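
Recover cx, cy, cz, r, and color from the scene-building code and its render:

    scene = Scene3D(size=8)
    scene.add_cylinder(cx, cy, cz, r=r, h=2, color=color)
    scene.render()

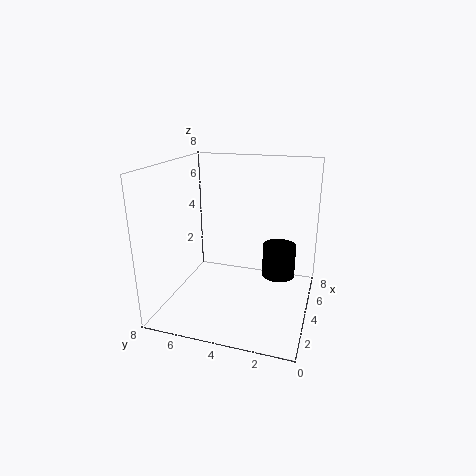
cx = 6, cy = 2, cz = 1, r = 1, color = 'black'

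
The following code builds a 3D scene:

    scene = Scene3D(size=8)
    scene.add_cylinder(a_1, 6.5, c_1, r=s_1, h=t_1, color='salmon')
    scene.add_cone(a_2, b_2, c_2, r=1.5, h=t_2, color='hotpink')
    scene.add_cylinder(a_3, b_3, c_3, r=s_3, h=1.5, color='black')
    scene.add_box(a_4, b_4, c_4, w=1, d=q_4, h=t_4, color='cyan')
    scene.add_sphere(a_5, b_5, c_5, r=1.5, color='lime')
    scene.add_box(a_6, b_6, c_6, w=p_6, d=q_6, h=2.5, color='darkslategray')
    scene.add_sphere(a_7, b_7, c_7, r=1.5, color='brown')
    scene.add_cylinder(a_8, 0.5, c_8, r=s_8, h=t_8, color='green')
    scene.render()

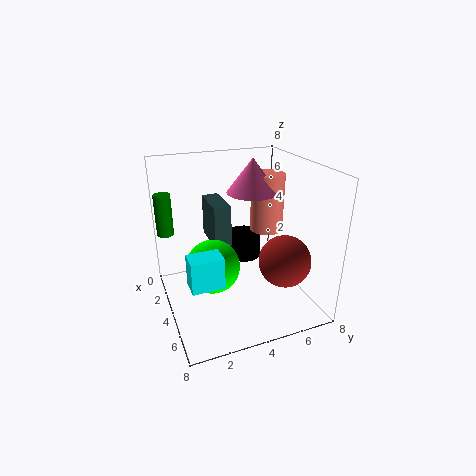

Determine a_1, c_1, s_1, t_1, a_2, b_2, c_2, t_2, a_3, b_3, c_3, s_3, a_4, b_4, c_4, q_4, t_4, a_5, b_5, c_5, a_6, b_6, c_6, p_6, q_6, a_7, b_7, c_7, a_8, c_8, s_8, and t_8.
a_1 = 2.5, c_1 = 3.5, s_1 = 1, t_1 = 3.5, a_2 = 2.5, b_2 = 5.5, c_2 = 6, t_2 = 2, a_3 = 2.5, b_3 = 5, c_3 = 2, s_3 = 1, a_4 = 6.5, b_4 = 0.5, c_4 = 3.5, q_4 = 1.5, t_4 = 1.5, a_5 = 4, b_5 = 2.5, c_5 = 2.5, a_6 = 0.5, b_6 = 3, c_6 = 3, p_6 = 2.5, q_6 = 1, a_7 = 5, b_7 = 6.5, c_7 = 2.5, a_8 = 1, c_8 = 3.5, s_8 = 0.5, t_8 = 2.5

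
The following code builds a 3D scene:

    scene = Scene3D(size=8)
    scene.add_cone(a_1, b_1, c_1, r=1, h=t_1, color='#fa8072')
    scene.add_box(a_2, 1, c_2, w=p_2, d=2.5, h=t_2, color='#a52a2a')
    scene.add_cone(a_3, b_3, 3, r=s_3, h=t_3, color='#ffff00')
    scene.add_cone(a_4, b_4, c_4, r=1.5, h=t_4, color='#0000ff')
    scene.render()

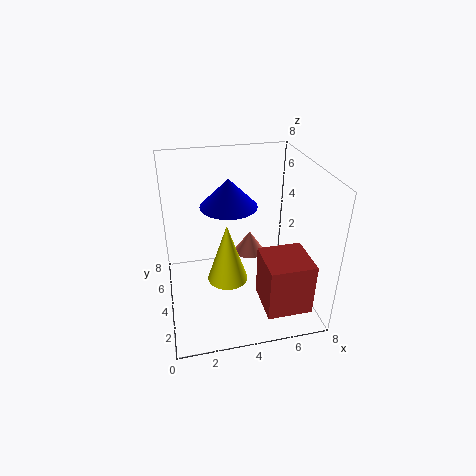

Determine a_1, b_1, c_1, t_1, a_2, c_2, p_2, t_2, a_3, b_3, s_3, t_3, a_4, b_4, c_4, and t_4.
a_1 = 5.5; b_1 = 7; c_1 = 1; t_1 = 1.5; a_2 = 5; c_2 = 0.5; p_2 = 2.5; t_2 = 3; a_3 = 3; b_3 = 2; s_3 = 1; t_3 = 3; a_4 = 3.5; b_4 = 4; c_4 = 6; t_4 = 1.5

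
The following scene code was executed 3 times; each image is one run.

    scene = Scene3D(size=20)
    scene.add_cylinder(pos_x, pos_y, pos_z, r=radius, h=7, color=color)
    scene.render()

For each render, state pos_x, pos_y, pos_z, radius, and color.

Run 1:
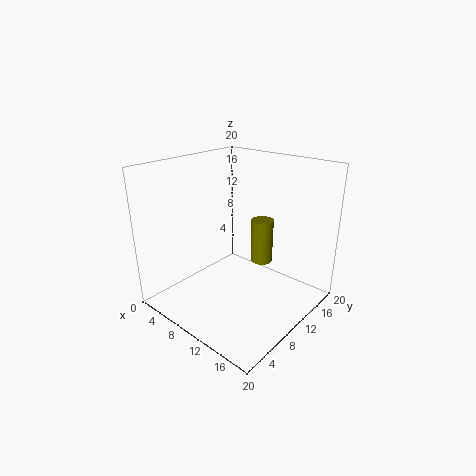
pos_x = 9, pos_y = 17, pos_z = 3.25, radius = 1.75, color = 'olive'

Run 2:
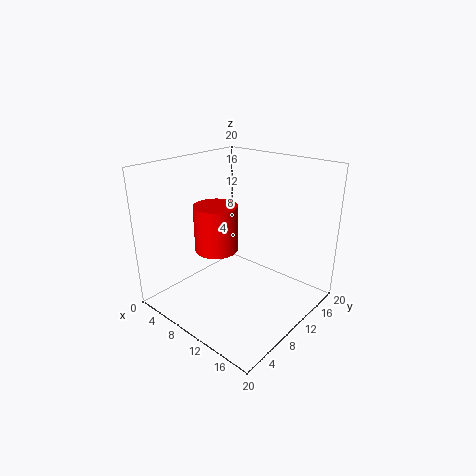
pos_x = 5.25, pos_y = 10.5, pos_z = 6.5, radius = 3.25, color = 'red'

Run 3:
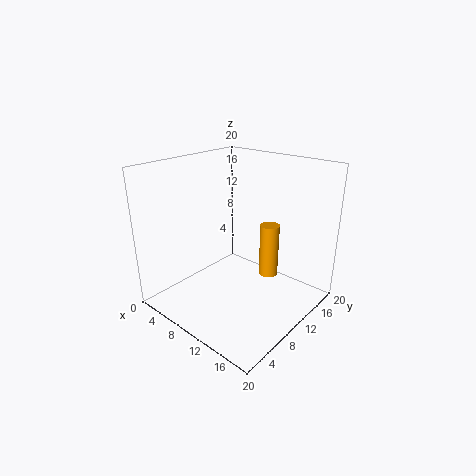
pos_x = 14.75, pos_y = 10.75, pos_z = 6, radius = 1.25, color = 'orange'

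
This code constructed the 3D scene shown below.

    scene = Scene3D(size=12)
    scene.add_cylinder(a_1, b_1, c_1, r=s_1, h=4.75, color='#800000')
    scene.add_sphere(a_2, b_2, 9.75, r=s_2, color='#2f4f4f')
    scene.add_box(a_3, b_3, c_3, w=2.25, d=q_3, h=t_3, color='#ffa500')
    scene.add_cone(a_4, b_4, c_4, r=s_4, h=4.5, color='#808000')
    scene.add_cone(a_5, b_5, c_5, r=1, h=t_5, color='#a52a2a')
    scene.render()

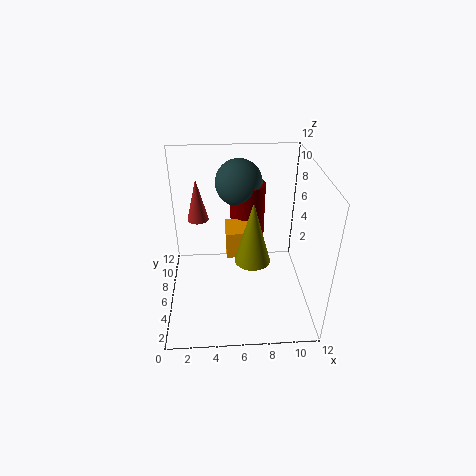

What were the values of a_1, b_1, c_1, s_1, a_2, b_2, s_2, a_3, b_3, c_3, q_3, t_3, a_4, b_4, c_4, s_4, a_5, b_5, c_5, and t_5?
a_1 = 7, b_1 = 8.5, c_1 = 5, s_1 = 1.5, a_2 = 6.25, b_2 = 8.75, s_2 = 2, a_3 = 5, b_3 = 5, c_3 = 4.75, q_3 = 2.5, t_3 = 2.25, a_4 = 6.75, b_4 = 2, c_4 = 6.75, s_4 = 1.25, a_5 = 2.5, b_5 = 10.25, c_5 = 5.5, t_5 = 4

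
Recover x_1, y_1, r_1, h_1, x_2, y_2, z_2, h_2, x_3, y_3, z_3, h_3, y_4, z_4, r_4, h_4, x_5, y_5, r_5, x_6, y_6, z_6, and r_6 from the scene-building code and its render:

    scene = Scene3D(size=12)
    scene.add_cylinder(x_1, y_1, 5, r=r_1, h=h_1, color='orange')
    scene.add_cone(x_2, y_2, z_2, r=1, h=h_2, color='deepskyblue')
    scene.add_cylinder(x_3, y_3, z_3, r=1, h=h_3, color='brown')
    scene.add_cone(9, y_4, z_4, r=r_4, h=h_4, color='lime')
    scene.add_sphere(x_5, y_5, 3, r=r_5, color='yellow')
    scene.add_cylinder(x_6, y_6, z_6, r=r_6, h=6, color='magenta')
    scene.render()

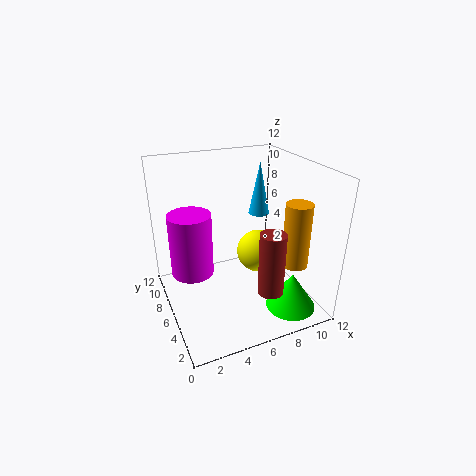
x_1 = 9, y_1 = 2, r_1 = 1, h_1 = 5, x_2 = 10, y_2 = 10, z_2 = 6, h_2 = 5, x_3 = 7, y_3 = 2, z_3 = 3, h_3 = 5, y_4 = 2, z_4 = 1, r_4 = 2, h_4 = 3, x_5 = 9, y_5 = 8, r_5 = 2, x_6 = 3, y_6 = 10, z_6 = 1, r_6 = 2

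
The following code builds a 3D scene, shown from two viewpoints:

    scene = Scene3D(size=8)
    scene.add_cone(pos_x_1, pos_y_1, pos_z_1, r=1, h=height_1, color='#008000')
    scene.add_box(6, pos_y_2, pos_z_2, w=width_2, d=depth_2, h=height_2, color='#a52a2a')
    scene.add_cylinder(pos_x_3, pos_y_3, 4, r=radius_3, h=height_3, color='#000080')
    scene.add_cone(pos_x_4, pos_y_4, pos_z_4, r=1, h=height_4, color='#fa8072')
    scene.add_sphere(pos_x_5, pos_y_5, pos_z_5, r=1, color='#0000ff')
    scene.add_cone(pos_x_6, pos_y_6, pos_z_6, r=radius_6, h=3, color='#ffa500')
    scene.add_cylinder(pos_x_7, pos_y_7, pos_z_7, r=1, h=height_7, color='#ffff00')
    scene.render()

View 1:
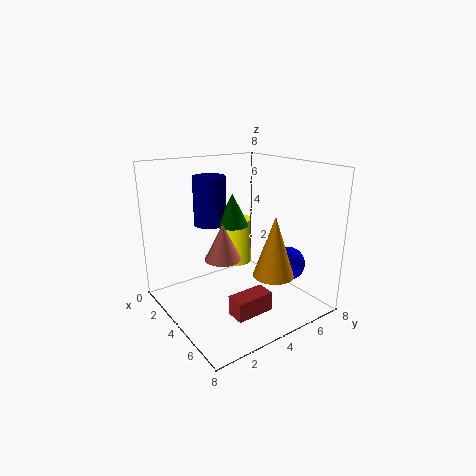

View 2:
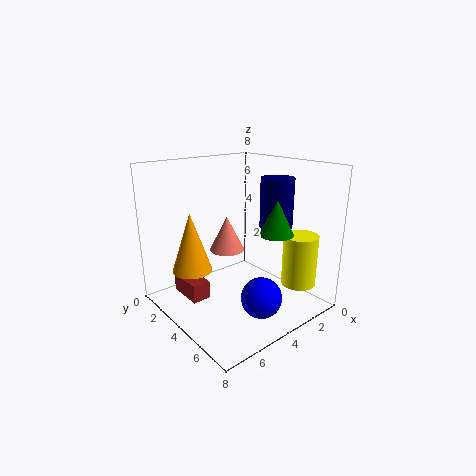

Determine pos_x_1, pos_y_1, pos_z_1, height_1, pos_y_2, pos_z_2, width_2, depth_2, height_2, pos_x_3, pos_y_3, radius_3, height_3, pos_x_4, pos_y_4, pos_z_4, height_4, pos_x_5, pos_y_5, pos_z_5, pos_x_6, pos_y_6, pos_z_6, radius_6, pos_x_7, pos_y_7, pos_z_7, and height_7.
pos_x_1 = 2, pos_y_1 = 5, pos_z_1 = 4, height_1 = 2, pos_y_2 = 2, pos_z_2 = 1, width_2 = 1, depth_2 = 2, height_2 = 1, pos_x_3 = 1, pos_y_3 = 4, radius_3 = 1, height_3 = 3, pos_x_4 = 4, pos_y_4 = 3, pos_z_4 = 3, height_4 = 2, pos_x_5 = 5, pos_y_5 = 7, pos_z_5 = 2, pos_x_6 = 7, pos_y_6 = 4, pos_z_6 = 3, radius_6 = 1, pos_x_7 = 1, pos_y_7 = 6, pos_z_7 = 1, height_7 = 3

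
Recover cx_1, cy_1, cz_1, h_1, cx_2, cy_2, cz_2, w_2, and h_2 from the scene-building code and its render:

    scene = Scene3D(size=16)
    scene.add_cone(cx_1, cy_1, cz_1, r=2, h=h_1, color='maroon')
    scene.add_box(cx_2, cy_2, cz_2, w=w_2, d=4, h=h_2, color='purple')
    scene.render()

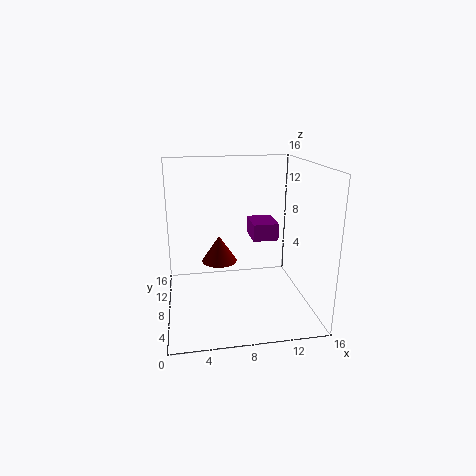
cx_1 = 6
cy_1 = 9
cz_1 = 5
h_1 = 3
cx_2 = 10
cy_2 = 9
cz_2 = 7
w_2 = 3
h_2 = 2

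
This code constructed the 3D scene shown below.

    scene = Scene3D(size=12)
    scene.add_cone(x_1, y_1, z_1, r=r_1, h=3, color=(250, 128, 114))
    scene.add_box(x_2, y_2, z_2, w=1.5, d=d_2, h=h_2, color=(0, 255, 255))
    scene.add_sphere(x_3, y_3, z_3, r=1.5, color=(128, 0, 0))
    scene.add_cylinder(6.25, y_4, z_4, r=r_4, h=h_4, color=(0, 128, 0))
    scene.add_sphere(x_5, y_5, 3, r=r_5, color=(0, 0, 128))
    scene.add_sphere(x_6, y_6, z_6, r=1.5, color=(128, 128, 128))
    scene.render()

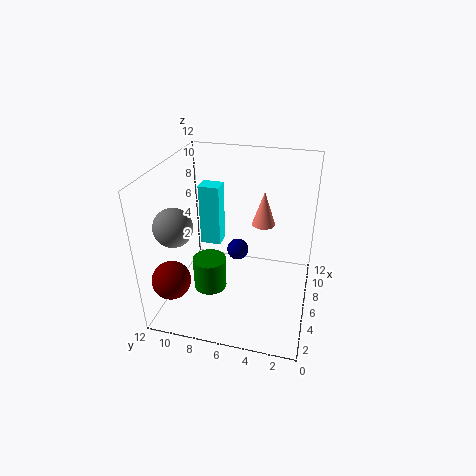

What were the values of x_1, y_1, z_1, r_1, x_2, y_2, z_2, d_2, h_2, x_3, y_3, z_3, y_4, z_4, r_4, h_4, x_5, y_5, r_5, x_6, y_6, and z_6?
x_1 = 8; y_1 = 4.25; z_1 = 6.5; r_1 = 1; x_2 = 6.5; y_2 = 7.75; z_2 = 4.75; d_2 = 1.75; h_2 = 5.25; x_3 = 1.75; y_3 = 10.25; z_3 = 4; y_4 = 8.75; z_4 = 0.25; r_4 = 1.5; h_4 = 3; x_5 = 8.75; y_5 = 6.75; r_5 = 1; x_6 = 3; y_6 = 10.25; z_6 = 8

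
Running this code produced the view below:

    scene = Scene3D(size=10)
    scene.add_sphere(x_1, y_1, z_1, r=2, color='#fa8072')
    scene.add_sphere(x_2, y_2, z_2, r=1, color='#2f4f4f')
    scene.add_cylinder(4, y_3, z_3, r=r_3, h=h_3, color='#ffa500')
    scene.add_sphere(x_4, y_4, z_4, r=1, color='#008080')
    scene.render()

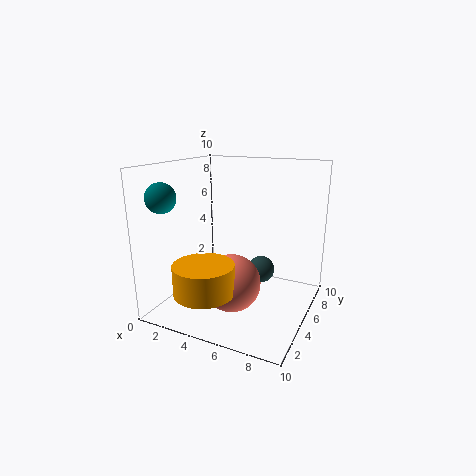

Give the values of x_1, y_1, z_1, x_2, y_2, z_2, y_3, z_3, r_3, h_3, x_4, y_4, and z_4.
x_1 = 5; y_1 = 4; z_1 = 2; x_2 = 6; y_2 = 7; z_2 = 2; y_3 = 2; z_3 = 2; r_3 = 2; h_3 = 2; x_4 = 1; y_4 = 2; z_4 = 8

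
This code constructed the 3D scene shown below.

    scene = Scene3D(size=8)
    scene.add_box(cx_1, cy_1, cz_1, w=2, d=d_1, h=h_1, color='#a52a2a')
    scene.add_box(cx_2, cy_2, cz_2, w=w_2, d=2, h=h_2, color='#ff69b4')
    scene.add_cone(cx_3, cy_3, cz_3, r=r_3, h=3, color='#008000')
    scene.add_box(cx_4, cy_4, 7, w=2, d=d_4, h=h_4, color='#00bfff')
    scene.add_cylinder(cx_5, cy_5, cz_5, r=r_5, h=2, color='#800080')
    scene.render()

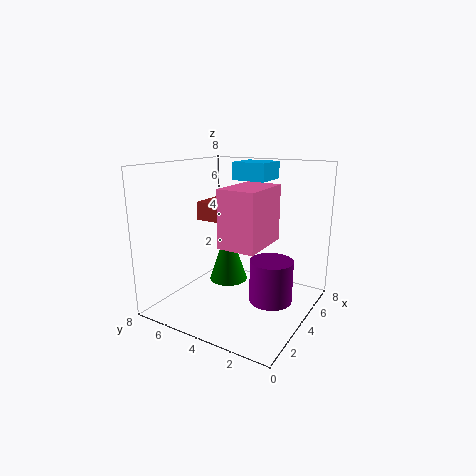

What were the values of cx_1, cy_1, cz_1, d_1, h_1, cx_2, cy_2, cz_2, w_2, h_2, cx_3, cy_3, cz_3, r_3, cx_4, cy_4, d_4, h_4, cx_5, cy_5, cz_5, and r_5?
cx_1 = 3
cy_1 = 4
cz_1 = 5
d_1 = 2
h_1 = 1
cx_2 = 2
cy_2 = 2
cz_2 = 4
w_2 = 3
h_2 = 3
cx_3 = 3
cy_3 = 4
cz_3 = 2
r_3 = 1
cx_4 = 5
cy_4 = 3
d_4 = 2
h_4 = 1
cx_5 = 2
cy_5 = 1
cz_5 = 2
r_5 = 1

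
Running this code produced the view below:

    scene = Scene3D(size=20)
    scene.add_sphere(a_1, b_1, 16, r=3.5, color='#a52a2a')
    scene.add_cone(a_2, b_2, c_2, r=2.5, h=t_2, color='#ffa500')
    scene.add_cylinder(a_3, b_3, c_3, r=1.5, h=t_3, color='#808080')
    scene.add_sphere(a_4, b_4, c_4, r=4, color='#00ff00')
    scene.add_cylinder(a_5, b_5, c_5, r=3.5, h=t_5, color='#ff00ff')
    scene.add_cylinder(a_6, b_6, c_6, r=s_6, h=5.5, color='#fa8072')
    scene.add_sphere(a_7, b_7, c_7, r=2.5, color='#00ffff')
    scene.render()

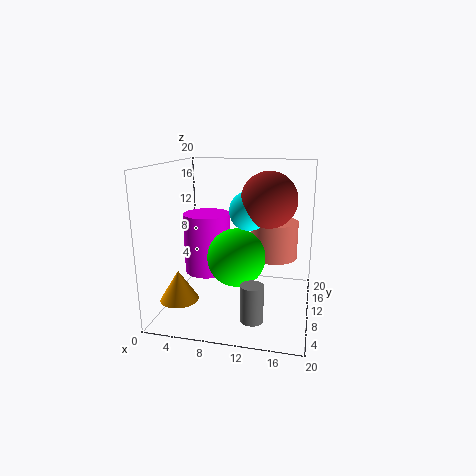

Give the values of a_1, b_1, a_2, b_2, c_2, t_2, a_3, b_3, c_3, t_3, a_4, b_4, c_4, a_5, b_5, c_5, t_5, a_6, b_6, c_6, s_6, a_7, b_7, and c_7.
a_1 = 14.5, b_1 = 7.5, a_2 = 3.5, b_2 = 4, c_2 = 3, t_2 = 4, a_3 = 13, b_3 = 5, c_3 = 0.5, t_3 = 5, a_4 = 10, b_4 = 9, c_4 = 7.5, a_5 = 4.5, b_5 = 13, c_5 = 3.5, t_5 = 9, a_6 = 14.5, b_6 = 14.5, c_6 = 6, s_6 = 3.5, a_7 = 12, b_7 = 7.5, c_7 = 14.5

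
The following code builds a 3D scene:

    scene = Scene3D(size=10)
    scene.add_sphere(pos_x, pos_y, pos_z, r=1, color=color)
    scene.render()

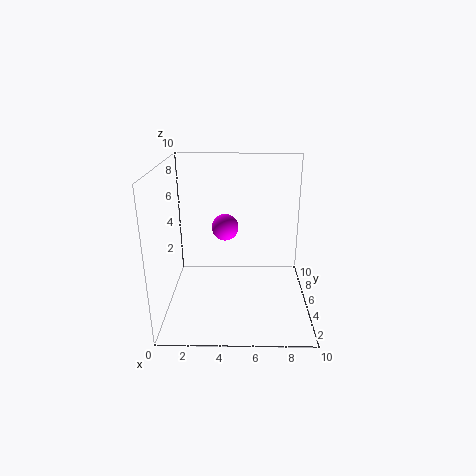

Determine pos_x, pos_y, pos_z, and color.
pos_x = 4; pos_y = 7; pos_z = 5; color = 'magenta'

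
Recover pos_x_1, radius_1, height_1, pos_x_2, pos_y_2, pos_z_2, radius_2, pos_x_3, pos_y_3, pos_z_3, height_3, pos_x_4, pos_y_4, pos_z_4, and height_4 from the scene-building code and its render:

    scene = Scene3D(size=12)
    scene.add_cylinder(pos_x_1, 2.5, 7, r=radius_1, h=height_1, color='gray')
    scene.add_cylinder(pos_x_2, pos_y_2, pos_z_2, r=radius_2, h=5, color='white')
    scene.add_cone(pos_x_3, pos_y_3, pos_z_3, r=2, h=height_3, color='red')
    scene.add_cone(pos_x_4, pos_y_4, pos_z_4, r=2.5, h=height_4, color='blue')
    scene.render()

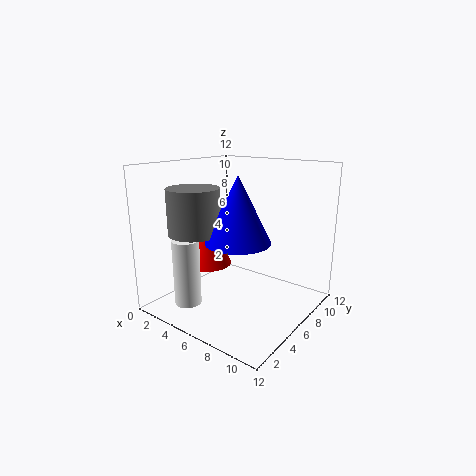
pos_x_1 = 4.5; radius_1 = 2; height_1 = 3.5; pos_x_2 = 5; pos_y_2 = 1; pos_z_2 = 2; radius_2 = 1; pos_x_3 = 3.5; pos_y_3 = 5; pos_z_3 = 3.5; height_3 = 4; pos_x_4 = 7.5; pos_y_4 = 4; pos_z_4 = 6.5; height_4 = 5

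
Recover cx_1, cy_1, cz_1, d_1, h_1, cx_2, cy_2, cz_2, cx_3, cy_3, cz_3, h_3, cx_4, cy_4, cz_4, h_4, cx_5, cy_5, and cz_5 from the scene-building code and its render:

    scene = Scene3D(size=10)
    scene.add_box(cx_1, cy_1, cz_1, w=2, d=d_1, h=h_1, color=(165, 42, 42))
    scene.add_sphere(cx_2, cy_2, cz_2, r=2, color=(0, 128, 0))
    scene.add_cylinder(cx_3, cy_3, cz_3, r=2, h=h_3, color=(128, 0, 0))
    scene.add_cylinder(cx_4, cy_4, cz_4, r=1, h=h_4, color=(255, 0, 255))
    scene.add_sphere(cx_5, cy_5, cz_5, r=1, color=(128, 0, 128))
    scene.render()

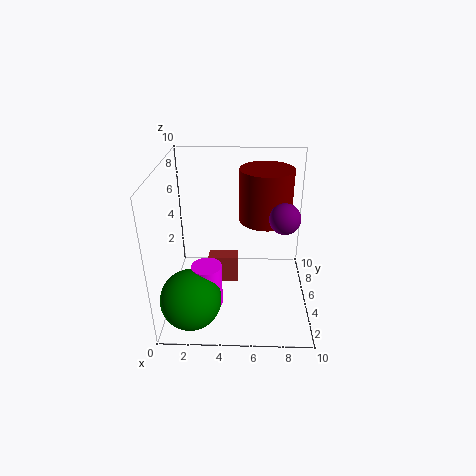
cx_1 = 3
cy_1 = 4
cz_1 = 2
d_1 = 1
h_1 = 2
cx_2 = 2
cy_2 = 2
cz_2 = 2
cx_3 = 7
cy_3 = 8
cz_3 = 5
h_3 = 4
cx_4 = 3
cy_4 = 3
cz_4 = 1
h_4 = 3
cx_5 = 8
cy_5 = 4
cz_5 = 7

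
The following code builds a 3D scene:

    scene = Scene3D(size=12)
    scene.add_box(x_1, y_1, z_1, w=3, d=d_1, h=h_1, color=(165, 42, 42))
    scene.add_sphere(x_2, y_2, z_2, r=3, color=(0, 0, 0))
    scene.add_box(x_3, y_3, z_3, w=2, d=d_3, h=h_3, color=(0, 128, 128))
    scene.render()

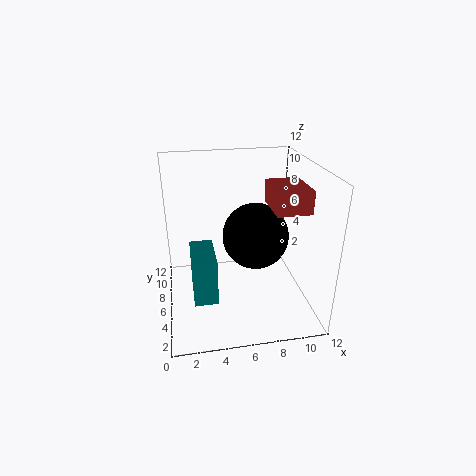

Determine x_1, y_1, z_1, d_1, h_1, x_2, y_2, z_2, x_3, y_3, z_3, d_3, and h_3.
x_1 = 9; y_1 = 5; z_1 = 8; d_1 = 4; h_1 = 2; x_2 = 8; y_2 = 8; z_2 = 5; x_3 = 2; y_3 = 4; z_3 = 1; d_3 = 4; h_3 = 4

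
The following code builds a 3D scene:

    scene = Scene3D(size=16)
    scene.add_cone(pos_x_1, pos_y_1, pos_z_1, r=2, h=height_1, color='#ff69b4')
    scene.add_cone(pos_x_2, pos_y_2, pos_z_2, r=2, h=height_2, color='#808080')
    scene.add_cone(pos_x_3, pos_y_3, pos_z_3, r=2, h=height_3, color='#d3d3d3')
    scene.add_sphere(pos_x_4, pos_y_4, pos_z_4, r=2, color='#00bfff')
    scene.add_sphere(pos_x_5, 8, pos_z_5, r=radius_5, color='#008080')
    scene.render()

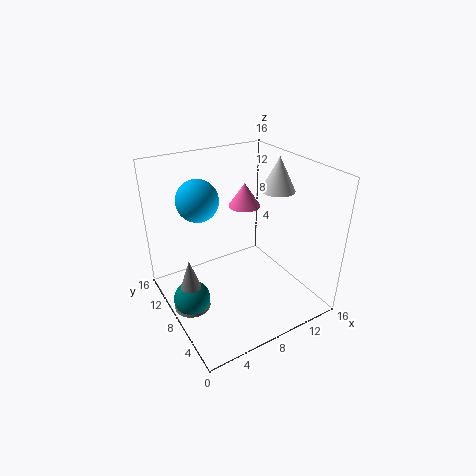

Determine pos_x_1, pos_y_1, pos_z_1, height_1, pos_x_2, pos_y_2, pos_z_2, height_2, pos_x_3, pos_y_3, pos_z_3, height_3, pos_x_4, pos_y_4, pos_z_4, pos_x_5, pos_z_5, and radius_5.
pos_x_1 = 12, pos_y_1 = 13, pos_z_1 = 9, height_1 = 3, pos_x_2 = 2, pos_y_2 = 8, pos_z_2 = 1, height_2 = 6, pos_x_3 = 14, pos_y_3 = 9, pos_z_3 = 12, height_3 = 4, pos_x_4 = 3, pos_y_4 = 7, pos_z_4 = 14, pos_x_5 = 2, pos_z_5 = 2, radius_5 = 2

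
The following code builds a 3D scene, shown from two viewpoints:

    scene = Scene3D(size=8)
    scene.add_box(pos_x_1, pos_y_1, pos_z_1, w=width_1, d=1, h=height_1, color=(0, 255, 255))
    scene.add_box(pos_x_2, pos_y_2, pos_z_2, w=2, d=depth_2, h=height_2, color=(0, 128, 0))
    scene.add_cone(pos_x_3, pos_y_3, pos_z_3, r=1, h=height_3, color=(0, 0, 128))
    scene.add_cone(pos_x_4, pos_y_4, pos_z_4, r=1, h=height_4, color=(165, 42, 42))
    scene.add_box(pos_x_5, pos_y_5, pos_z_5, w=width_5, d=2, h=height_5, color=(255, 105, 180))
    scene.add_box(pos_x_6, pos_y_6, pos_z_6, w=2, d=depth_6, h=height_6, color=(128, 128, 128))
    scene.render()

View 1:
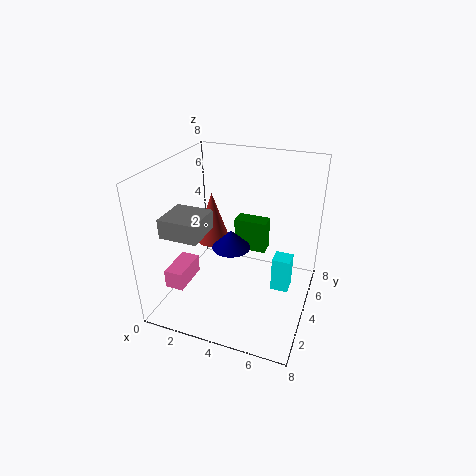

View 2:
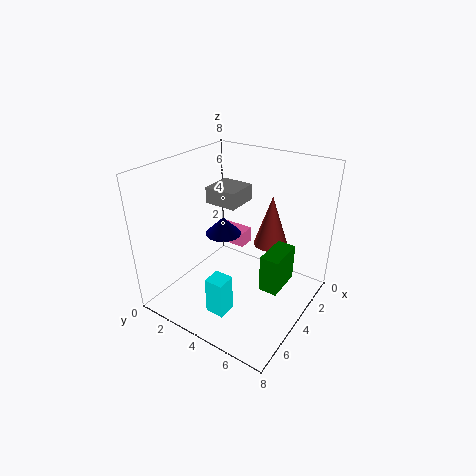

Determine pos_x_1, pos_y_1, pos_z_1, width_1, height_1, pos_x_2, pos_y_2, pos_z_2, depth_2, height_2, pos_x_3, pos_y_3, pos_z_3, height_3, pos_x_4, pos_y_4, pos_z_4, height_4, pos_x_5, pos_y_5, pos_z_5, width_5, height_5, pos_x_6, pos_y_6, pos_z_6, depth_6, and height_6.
pos_x_1 = 6, pos_y_1 = 4, pos_z_1 = 1, width_1 = 1, height_1 = 2, pos_x_2 = 3, pos_y_2 = 6, pos_z_2 = 2, depth_2 = 1, height_2 = 2, pos_x_3 = 4, pos_y_3 = 3, pos_z_3 = 4, height_3 = 1, pos_x_4 = 2, pos_y_4 = 5, pos_z_4 = 3, height_4 = 3, pos_x_5 = 1, pos_y_5 = 1, pos_z_5 = 2, width_5 = 1, height_5 = 1, pos_x_6 = 1, pos_y_6 = 1, pos_z_6 = 5, depth_6 = 2, height_6 = 1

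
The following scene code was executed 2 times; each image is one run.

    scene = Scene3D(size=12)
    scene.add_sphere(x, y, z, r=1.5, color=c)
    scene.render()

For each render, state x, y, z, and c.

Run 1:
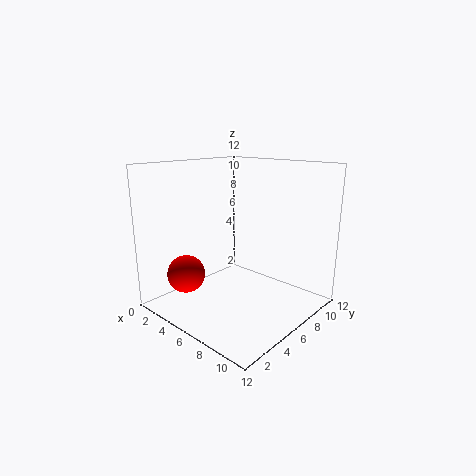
x = 4; y = 2; z = 3.5; c = 'red'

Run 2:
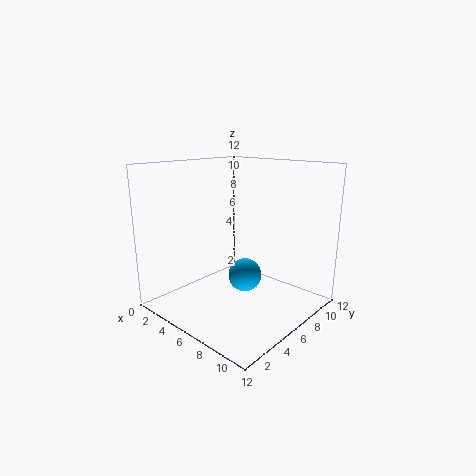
x = 5.5; y = 7.5; z = 2; c = 'deepskyblue'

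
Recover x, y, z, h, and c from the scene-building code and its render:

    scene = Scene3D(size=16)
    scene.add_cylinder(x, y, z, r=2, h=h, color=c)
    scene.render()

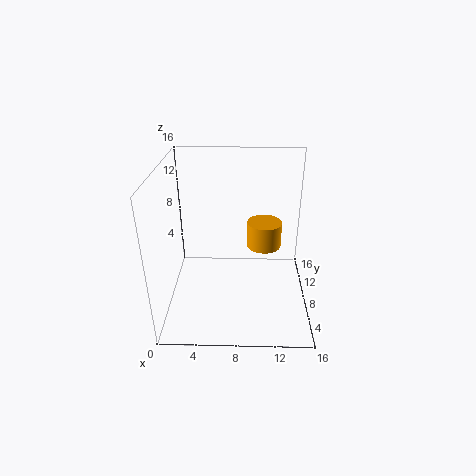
x = 11, y = 10, z = 6, h = 3, c = 'orange'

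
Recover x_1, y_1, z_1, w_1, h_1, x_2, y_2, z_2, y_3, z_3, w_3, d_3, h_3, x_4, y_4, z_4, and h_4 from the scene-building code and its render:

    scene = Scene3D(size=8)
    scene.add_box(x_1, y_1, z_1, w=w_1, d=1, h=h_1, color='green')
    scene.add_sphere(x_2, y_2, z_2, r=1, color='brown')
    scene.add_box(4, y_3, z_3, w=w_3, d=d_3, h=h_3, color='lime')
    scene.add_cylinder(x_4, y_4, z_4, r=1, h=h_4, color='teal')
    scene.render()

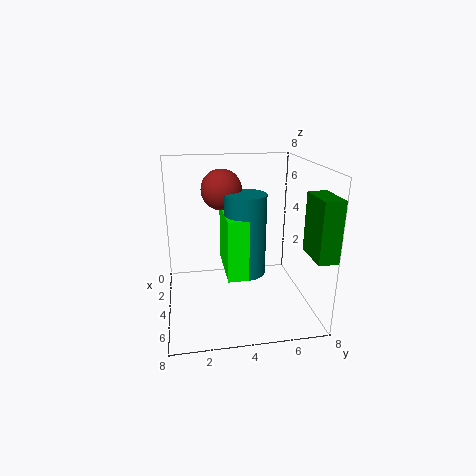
x_1 = 6; y_1 = 7; z_1 = 4; w_1 = 2; h_1 = 3; x_2 = 5; y_2 = 3; z_2 = 7; y_3 = 3; z_3 = 3; w_3 = 3; d_3 = 1; h_3 = 3; x_4 = 6; y_4 = 4; z_4 = 3; h_4 = 4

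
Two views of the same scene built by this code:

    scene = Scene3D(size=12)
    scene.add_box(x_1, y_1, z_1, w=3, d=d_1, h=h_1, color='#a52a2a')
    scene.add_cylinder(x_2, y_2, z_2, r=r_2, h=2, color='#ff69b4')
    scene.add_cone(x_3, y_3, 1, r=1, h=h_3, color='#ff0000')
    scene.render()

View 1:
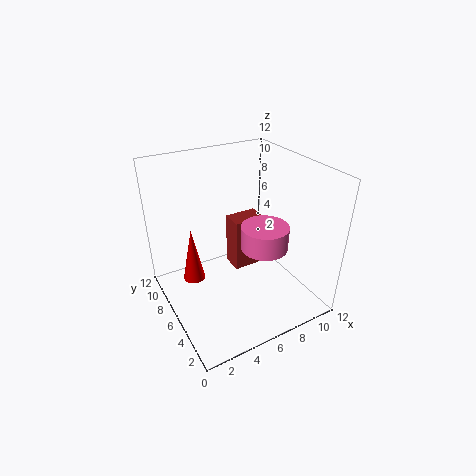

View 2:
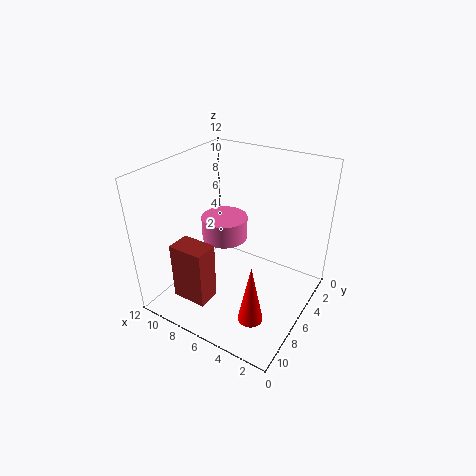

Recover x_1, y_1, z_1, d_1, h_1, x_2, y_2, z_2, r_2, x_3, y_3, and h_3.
x_1 = 7, y_1 = 8, z_1 = 1, d_1 = 2, h_1 = 5, x_2 = 8, y_2 = 5, z_2 = 5, r_2 = 2, x_3 = 3, y_3 = 9, h_3 = 5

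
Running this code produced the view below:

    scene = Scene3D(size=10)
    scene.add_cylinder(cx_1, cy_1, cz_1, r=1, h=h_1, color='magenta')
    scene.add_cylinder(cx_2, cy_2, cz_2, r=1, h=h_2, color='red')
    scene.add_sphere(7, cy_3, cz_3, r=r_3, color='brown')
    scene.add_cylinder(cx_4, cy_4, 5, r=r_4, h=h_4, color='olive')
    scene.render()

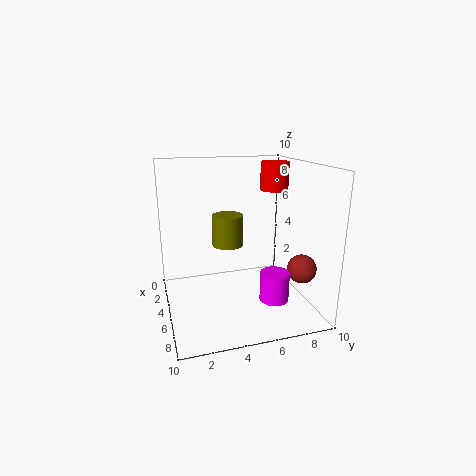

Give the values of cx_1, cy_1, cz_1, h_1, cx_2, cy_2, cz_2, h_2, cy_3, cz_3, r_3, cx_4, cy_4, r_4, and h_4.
cx_1 = 7; cy_1 = 7; cz_1 = 1; h_1 = 2; cx_2 = 4; cy_2 = 8; cz_2 = 8; h_2 = 2; cy_3 = 9; cz_3 = 3; r_3 = 1; cx_4 = 6; cy_4 = 4; r_4 = 1; h_4 = 2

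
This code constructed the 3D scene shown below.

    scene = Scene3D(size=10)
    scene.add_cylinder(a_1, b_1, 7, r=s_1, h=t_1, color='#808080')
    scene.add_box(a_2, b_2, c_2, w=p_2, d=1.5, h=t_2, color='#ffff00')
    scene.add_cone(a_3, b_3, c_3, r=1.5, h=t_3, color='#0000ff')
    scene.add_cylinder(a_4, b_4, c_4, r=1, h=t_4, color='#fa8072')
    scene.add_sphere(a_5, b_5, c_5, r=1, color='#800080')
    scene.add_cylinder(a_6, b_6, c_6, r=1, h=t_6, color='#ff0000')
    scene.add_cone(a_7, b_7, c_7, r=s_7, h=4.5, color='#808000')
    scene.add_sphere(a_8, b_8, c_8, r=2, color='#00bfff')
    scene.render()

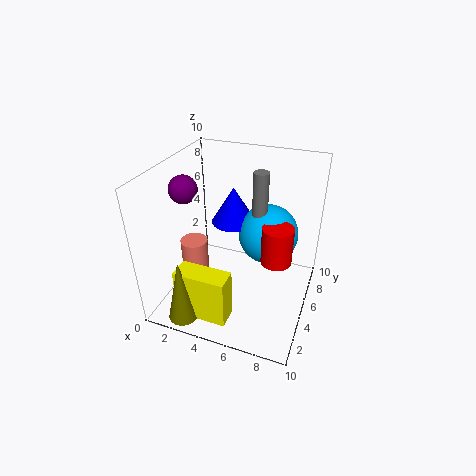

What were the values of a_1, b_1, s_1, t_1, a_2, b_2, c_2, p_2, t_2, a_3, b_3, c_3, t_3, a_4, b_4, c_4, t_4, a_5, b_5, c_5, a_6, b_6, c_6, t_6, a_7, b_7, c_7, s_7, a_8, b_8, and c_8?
a_1 = 6.5
b_1 = 5
s_1 = 0.5
t_1 = 3
a_2 = 2
b_2 = 1
c_2 = 0.5
p_2 = 3.5
t_2 = 3.5
a_3 = 4.5
b_3 = 5.5
c_3 = 6
t_3 = 2.5
a_4 = 1.5
b_4 = 5
c_4 = 1
t_4 = 3
a_5 = 1
b_5 = 5
c_5 = 8
a_6 = 8
b_6 = 4
c_6 = 4.5
t_6 = 2.5
a_7 = 2.5
b_7 = 1
c_7 = 0.5
s_7 = 1
a_8 = 7
b_8 = 5.5
c_8 = 5.5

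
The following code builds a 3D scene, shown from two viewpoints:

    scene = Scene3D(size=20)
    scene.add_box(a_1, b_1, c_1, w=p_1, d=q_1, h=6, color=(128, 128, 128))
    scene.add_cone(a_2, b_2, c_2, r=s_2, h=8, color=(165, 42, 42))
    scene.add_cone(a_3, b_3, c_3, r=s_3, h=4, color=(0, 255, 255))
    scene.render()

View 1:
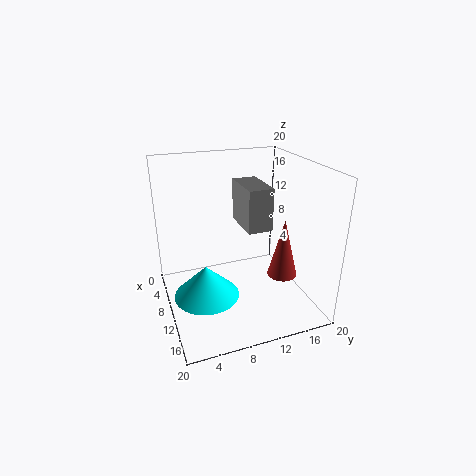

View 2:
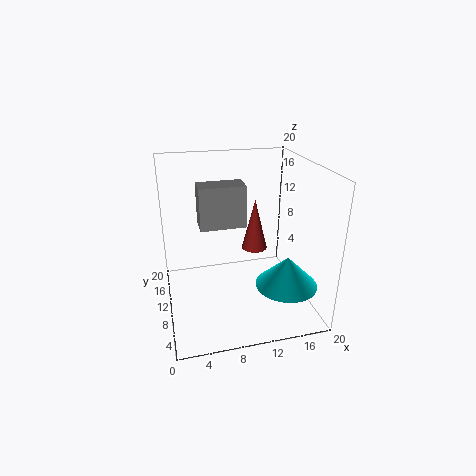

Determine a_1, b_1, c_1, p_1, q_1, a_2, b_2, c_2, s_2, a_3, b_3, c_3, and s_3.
a_1 = 5
b_1 = 11
c_1 = 11
p_1 = 6.5
q_1 = 3.5
a_2 = 14
b_2 = 15
c_2 = 5.5
s_2 = 2
a_3 = 15
b_3 = 4
c_3 = 5.5
s_3 = 4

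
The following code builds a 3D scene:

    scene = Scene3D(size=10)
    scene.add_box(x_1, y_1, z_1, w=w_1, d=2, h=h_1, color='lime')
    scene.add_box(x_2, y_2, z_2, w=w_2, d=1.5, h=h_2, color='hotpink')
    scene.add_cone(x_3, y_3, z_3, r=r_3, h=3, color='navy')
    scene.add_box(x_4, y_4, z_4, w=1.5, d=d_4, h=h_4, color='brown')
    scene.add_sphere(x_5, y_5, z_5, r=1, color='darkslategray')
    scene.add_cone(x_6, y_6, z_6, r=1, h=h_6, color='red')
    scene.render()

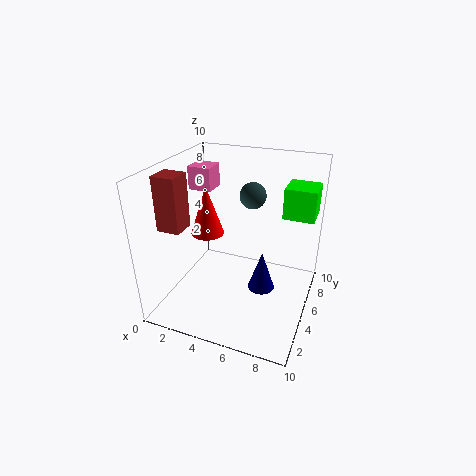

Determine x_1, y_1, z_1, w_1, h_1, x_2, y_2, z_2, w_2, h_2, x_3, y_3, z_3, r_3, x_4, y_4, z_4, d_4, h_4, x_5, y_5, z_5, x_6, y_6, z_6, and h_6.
x_1 = 8; y_1 = 5; z_1 = 7; w_1 = 2; h_1 = 2; x_2 = 2; y_2 = 4; z_2 = 8.5; w_2 = 1.5; h_2 = 1.5; x_3 = 6.5; y_3 = 6; z_3 = 0.5; r_3 = 1; x_4 = 1; y_4 = 1.5; z_4 = 6.5; d_4 = 1.5; h_4 = 3.5; x_5 = 5; y_5 = 8; z_5 = 7; x_6 = 4; y_6 = 2.5; z_6 = 6.5; h_6 = 3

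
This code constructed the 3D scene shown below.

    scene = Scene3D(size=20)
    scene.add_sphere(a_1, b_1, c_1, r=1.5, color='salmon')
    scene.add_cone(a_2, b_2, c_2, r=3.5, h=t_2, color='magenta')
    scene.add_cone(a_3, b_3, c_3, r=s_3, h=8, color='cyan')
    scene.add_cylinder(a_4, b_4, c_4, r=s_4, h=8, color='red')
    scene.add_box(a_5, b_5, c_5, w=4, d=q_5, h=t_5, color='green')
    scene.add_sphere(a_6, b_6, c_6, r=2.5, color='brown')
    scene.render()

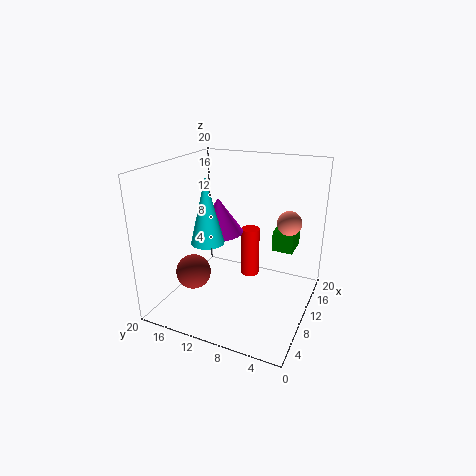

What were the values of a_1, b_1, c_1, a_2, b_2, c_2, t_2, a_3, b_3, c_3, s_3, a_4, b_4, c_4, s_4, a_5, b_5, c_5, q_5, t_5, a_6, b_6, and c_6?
a_1 = 8.5; b_1 = 2.5; c_1 = 14; a_2 = 11; b_2 = 13.5; c_2 = 10; t_2 = 5; a_3 = 3.5; b_3 = 11; c_3 = 12; s_3 = 2; a_4 = 17; b_4 = 11; c_4 = 0.5; s_4 = 1.5; a_5 = 13; b_5 = 3; c_5 = 7.5; q_5 = 3; t_5 = 3; a_6 = 7.5; b_6 = 16; c_6 = 4.5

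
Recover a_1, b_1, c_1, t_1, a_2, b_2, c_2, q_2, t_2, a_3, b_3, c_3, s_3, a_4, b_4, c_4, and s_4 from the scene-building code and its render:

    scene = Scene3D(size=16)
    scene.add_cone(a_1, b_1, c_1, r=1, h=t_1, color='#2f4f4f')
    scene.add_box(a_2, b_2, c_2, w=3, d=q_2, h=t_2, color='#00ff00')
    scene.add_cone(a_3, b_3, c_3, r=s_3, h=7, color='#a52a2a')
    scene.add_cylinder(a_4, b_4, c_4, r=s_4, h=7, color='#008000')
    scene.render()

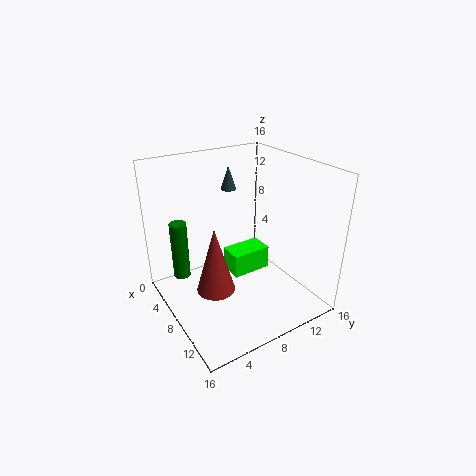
a_1 = 1
b_1 = 11
c_1 = 11
t_1 = 3
a_2 = 3
b_2 = 9
c_2 = 1
q_2 = 5
t_2 = 3
a_3 = 10
b_3 = 4
c_3 = 4
s_3 = 2
a_4 = 3
b_4 = 3
c_4 = 2
s_4 = 1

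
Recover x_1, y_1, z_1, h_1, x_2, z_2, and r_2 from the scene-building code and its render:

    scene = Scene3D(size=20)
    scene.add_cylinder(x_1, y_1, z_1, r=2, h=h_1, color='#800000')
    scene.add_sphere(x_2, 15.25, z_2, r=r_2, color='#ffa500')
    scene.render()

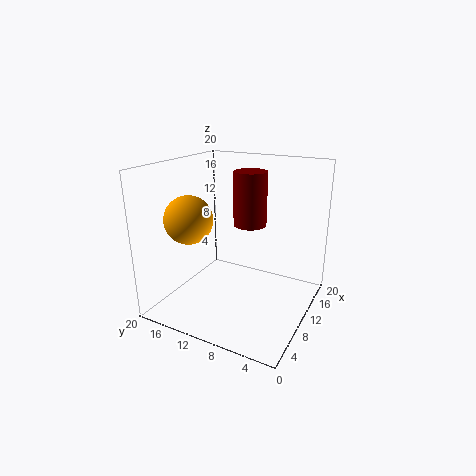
x_1 = 7
y_1 = 6.75
z_1 = 13.5
h_1 = 6.5
x_2 = 6
z_2 = 13
r_2 = 3.25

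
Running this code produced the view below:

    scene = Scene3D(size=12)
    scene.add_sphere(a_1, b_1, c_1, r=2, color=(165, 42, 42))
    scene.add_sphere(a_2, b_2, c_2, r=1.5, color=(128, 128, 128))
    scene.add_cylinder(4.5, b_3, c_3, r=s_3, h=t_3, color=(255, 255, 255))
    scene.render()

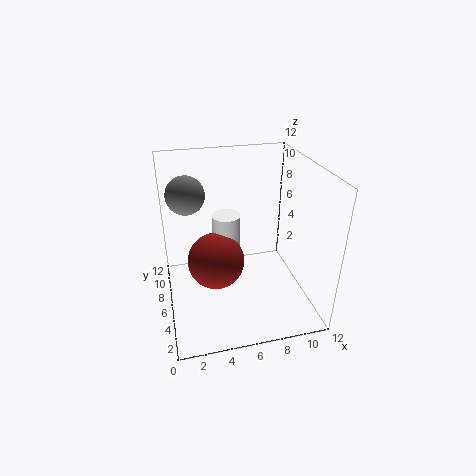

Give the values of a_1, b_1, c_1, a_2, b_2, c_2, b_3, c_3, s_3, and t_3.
a_1 = 3.5; b_1 = 2.5; c_1 = 6.5; a_2 = 2; b_2 = 6.5; c_2 = 10; b_3 = 3.5; c_3 = 5.5; s_3 = 1; t_3 = 4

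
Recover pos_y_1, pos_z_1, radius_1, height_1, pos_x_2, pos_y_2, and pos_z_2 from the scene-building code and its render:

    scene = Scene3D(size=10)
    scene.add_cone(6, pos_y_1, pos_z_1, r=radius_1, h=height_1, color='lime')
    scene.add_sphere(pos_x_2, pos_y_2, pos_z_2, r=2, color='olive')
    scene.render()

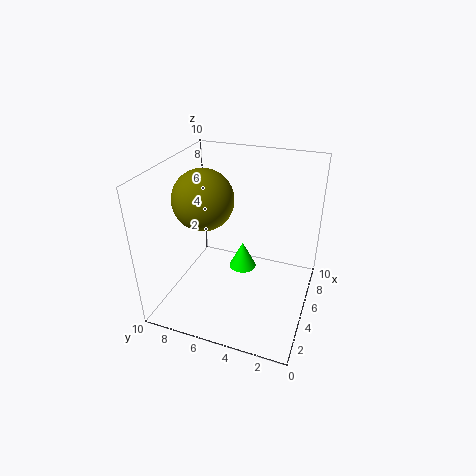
pos_y_1 = 5; pos_z_1 = 2; radius_1 = 1; height_1 = 2; pos_x_2 = 4; pos_y_2 = 7; pos_z_2 = 8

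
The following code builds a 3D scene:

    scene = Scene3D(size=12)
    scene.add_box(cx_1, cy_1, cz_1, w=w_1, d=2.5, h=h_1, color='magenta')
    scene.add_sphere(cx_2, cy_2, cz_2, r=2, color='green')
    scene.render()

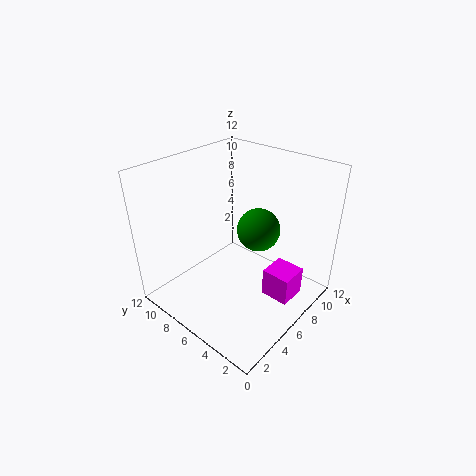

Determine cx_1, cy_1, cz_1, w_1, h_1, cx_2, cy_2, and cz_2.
cx_1 = 7; cy_1 = 1.5; cz_1 = 0.5; w_1 = 2.5; h_1 = 2.5; cx_2 = 9.5; cy_2 = 6.5; cz_2 = 5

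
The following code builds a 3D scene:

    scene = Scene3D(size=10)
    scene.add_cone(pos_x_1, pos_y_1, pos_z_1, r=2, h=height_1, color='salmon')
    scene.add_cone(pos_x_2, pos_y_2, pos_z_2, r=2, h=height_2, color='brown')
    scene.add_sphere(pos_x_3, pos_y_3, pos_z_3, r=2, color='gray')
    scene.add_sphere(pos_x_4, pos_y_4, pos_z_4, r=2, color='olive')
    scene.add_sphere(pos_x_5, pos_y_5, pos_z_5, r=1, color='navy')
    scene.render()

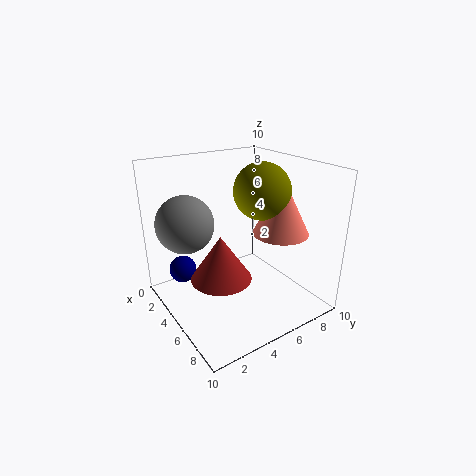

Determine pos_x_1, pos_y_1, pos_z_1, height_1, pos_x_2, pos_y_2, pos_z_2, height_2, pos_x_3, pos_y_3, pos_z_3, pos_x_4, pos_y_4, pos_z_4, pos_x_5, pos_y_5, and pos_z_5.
pos_x_1 = 6; pos_y_1 = 8; pos_z_1 = 5; height_1 = 4; pos_x_2 = 6; pos_y_2 = 3; pos_z_2 = 3; height_2 = 3; pos_x_3 = 3; pos_y_3 = 2; pos_z_3 = 6; pos_x_4 = 5; pos_y_4 = 7; pos_z_4 = 8; pos_x_5 = 2; pos_y_5 = 2; pos_z_5 = 2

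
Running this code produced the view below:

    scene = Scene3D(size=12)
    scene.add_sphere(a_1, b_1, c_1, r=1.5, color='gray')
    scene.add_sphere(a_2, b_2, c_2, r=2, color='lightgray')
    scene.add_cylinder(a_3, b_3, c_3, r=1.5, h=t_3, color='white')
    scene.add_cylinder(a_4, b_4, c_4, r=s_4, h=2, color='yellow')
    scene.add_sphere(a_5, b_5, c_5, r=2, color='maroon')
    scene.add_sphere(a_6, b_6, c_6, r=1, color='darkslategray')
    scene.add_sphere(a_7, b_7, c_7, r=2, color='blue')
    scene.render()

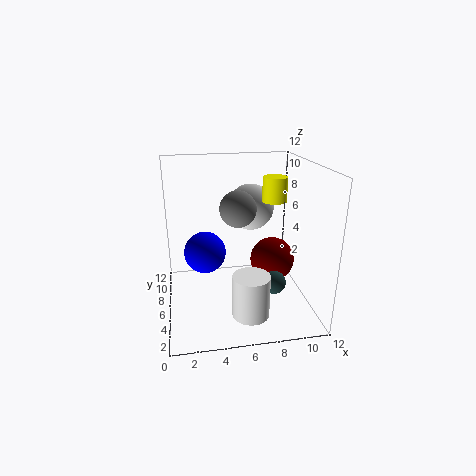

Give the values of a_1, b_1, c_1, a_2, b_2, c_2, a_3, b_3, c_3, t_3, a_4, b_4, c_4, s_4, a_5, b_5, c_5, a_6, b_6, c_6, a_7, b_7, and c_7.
a_1 = 6, b_1 = 6, c_1 = 8.5, a_2 = 7.5, b_2 = 8, c_2 = 8, a_3 = 6.5, b_3 = 3, c_3 = 0.5, t_3 = 3.5, a_4 = 9, b_4 = 6, c_4 = 9, s_4 = 1, a_5 = 9.5, b_5 = 7.5, c_5 = 3, a_6 = 9, b_6 = 5, c_6 = 2, a_7 = 3.5, b_7 = 10, c_7 = 3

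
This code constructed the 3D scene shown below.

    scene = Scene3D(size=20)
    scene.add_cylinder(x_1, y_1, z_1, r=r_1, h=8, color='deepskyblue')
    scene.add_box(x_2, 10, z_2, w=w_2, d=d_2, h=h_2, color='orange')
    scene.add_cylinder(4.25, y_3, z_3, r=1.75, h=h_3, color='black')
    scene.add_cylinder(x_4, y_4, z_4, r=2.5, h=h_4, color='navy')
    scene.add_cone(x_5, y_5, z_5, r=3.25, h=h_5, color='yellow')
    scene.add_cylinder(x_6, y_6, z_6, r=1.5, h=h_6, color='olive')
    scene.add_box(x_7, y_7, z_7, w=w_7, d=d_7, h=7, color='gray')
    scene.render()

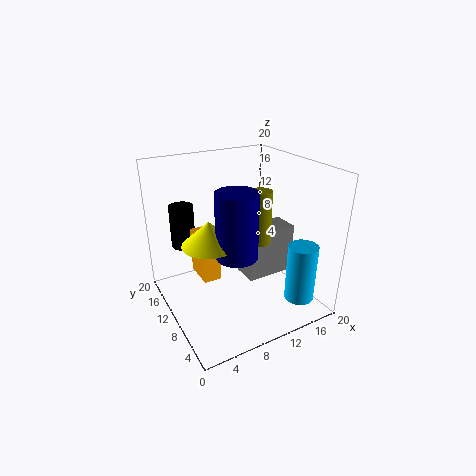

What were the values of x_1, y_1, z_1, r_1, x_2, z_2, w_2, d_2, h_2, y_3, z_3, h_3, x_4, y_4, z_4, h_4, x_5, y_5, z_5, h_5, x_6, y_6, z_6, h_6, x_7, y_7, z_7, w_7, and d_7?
x_1 = 16
y_1 = 3.25
z_1 = 2.25
r_1 = 2
x_2 = 4.75
z_2 = 4.25
w_2 = 2.5
d_2 = 4.5
h_2 = 6.5
y_3 = 16.25
z_3 = 7.5
h_3 = 6.25
x_4 = 6.75
y_4 = 4.5
z_4 = 10.75
h_4 = 8
x_5 = 4
y_5 = 6.25
z_5 = 12.25
h_5 = 3
x_6 = 12.25
y_6 = 8
z_6 = 9.75
h_6 = 7.25
x_7 = 10.5
y_7 = 7.25
z_7 = 4.25
w_7 = 7
d_7 = 3.75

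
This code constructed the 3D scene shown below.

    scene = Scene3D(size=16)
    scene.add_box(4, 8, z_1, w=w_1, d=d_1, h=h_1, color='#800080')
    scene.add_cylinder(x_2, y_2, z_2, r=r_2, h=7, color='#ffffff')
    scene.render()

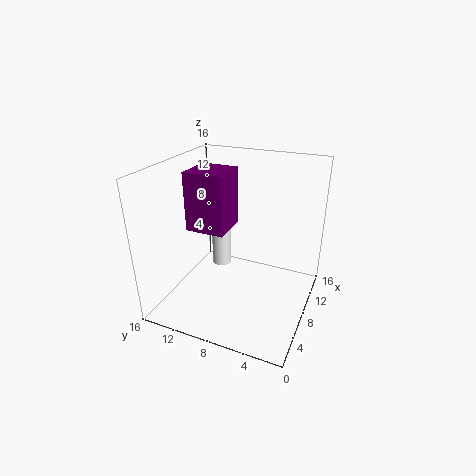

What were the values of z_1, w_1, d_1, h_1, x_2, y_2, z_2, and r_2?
z_1 = 10, w_1 = 4, d_1 = 4, h_1 = 6, x_2 = 6, y_2 = 9, z_2 = 6, r_2 = 1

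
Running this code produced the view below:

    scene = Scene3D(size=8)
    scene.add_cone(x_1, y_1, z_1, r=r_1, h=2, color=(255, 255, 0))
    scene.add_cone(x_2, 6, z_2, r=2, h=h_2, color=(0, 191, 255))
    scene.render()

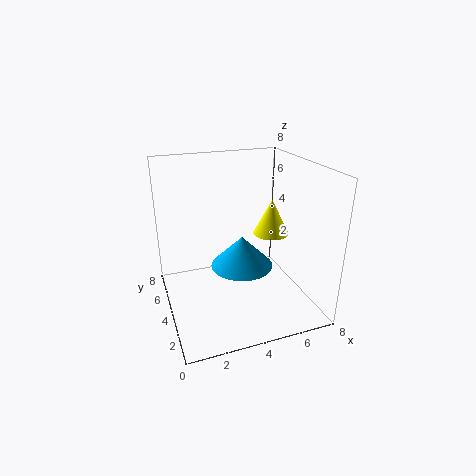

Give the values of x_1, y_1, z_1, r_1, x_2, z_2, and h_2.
x_1 = 6
y_1 = 4
z_1 = 4
r_1 = 1
x_2 = 5
z_2 = 1
h_2 = 2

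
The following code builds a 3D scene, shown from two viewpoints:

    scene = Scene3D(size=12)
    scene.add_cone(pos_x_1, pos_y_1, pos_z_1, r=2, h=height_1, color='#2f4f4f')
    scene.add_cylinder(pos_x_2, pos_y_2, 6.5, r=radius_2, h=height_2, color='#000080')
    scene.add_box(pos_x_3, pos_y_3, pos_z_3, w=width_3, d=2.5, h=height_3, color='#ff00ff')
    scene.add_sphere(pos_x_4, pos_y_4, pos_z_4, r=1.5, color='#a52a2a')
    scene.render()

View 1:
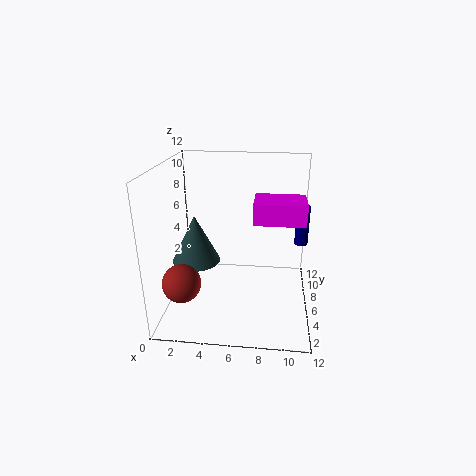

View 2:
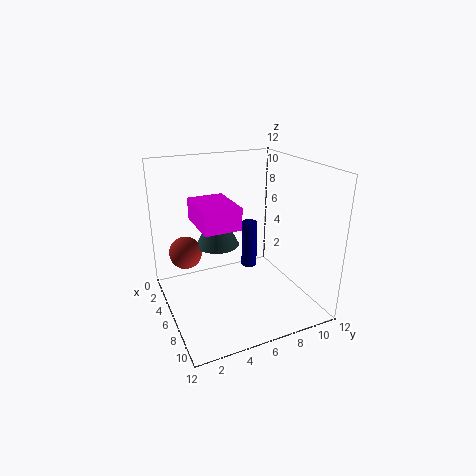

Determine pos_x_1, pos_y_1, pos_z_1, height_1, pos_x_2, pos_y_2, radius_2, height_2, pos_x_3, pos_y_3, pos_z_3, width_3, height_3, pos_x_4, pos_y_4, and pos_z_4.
pos_x_1 = 2.5
pos_y_1 = 5.5
pos_z_1 = 4
height_1 = 4
pos_x_2 = 11
pos_y_2 = 4.5
radius_2 = 0.5
height_2 = 3
pos_x_3 = 7.5
pos_y_3 = 1.5
pos_z_3 = 9
width_3 = 3.5
height_3 = 1.5
pos_x_4 = 2
pos_y_4 = 2.5
pos_z_4 = 3.5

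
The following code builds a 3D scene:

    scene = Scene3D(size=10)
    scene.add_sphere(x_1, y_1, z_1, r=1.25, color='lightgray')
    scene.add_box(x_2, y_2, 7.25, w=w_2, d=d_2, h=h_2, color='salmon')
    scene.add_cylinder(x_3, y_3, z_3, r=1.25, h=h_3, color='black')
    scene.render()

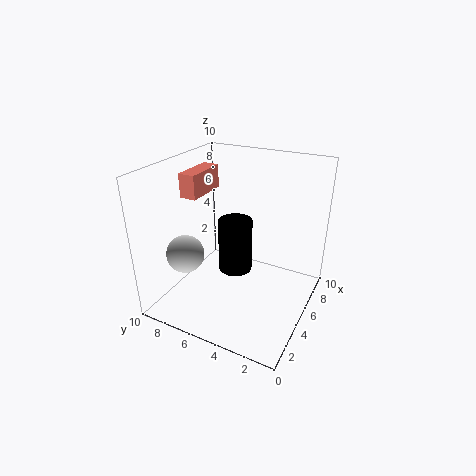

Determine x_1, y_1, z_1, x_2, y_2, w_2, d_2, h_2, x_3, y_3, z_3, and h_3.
x_1 = 2.25
y_1 = 7.5
z_1 = 4.5
x_2 = 4.75
y_2 = 8.25
w_2 = 3.25
d_2 = 1.25
h_2 = 1.75
x_3 = 6
y_3 = 5.75
z_3 = 1.75
h_3 = 4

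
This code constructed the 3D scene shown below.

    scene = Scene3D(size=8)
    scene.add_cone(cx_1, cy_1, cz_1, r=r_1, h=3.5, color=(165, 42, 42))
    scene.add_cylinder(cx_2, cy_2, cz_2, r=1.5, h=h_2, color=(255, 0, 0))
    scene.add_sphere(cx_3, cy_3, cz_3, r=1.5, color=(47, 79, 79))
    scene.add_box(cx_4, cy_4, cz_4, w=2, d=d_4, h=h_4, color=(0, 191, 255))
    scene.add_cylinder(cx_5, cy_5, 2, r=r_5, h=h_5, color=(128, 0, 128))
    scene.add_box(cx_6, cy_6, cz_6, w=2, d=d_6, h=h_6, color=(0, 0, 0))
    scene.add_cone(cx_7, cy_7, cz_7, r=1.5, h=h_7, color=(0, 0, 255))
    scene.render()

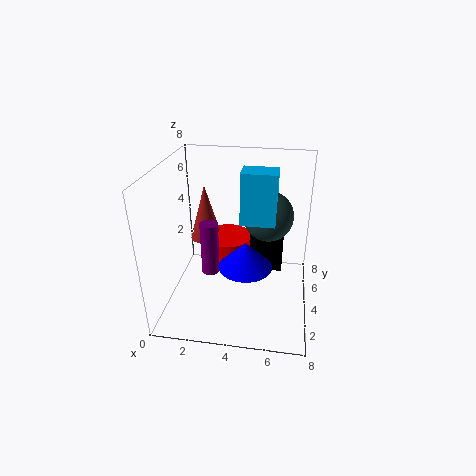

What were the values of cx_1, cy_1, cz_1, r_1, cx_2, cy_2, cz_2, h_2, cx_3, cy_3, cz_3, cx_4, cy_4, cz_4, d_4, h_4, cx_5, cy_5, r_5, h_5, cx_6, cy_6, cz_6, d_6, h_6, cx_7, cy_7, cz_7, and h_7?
cx_1 = 1.5
cy_1 = 6.5
cz_1 = 2.5
r_1 = 1
cx_2 = 3
cy_2 = 6
cz_2 = 1.5
h_2 = 1.5
cx_3 = 5.5
cy_3 = 6
cz_3 = 4.5
cx_4 = 4
cy_4 = 4.5
cz_4 = 4.5
d_4 = 1.5
h_4 = 3
cx_5 = 2.5
cy_5 = 3.5
r_5 = 0.5
h_5 = 3
cx_6 = 4.5
cy_6 = 5.5
cz_6 = 1
d_6 = 1.5
h_6 = 3
cx_7 = 4.5
cy_7 = 3.5
cz_7 = 2.5
h_7 = 1.5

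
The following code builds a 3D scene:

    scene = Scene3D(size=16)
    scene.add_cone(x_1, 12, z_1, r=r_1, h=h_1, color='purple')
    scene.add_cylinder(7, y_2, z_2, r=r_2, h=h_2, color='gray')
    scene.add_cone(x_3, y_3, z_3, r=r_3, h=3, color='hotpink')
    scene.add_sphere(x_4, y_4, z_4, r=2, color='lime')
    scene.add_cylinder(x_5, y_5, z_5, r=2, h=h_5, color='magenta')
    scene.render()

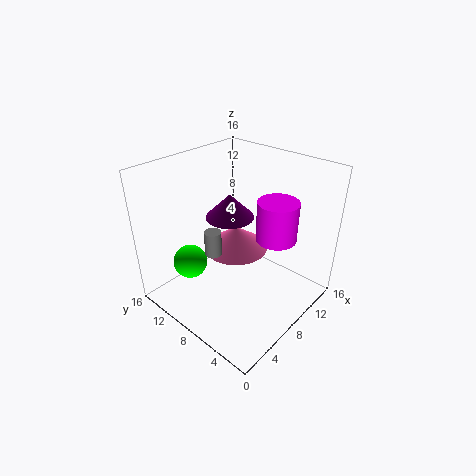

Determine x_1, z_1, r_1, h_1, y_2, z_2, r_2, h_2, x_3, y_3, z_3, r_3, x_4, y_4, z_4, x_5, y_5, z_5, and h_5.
x_1 = 11; z_1 = 8; r_1 = 3; h_1 = 3; y_2 = 11; z_2 = 5; r_2 = 1; h_2 = 3; x_3 = 11; y_3 = 11; z_3 = 4; r_3 = 4; x_4 = 5; y_4 = 13; z_4 = 4; x_5 = 8; y_5 = 3; z_5 = 10; h_5 = 4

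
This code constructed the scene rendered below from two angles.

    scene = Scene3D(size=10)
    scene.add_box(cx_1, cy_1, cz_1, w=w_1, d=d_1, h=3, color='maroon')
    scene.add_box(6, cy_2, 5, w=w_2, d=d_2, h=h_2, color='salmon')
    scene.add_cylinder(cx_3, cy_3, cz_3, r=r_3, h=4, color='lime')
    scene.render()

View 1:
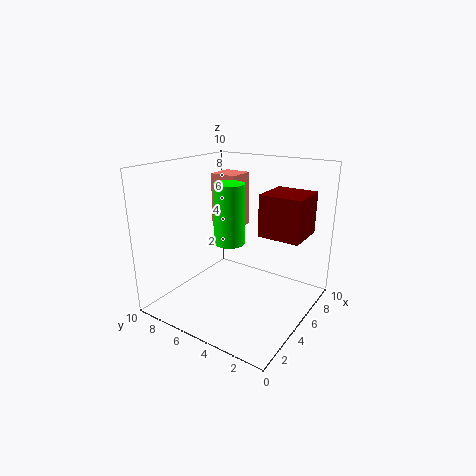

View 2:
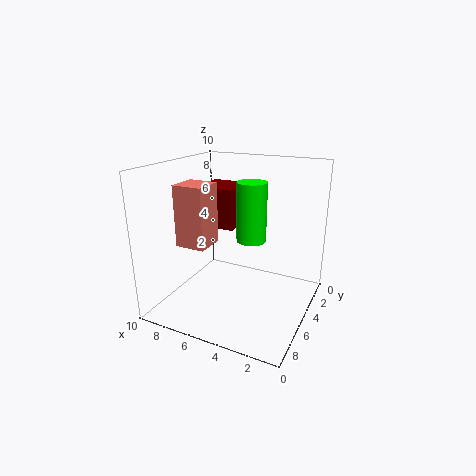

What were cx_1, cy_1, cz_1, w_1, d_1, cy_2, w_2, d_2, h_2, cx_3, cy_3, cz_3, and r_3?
cx_1 = 6, cy_1 = 1, cz_1 = 5, w_1 = 3, d_1 = 3, cy_2 = 6, w_2 = 2, d_2 = 2, h_2 = 4, cx_3 = 4, cy_3 = 5, cz_3 = 5, r_3 = 1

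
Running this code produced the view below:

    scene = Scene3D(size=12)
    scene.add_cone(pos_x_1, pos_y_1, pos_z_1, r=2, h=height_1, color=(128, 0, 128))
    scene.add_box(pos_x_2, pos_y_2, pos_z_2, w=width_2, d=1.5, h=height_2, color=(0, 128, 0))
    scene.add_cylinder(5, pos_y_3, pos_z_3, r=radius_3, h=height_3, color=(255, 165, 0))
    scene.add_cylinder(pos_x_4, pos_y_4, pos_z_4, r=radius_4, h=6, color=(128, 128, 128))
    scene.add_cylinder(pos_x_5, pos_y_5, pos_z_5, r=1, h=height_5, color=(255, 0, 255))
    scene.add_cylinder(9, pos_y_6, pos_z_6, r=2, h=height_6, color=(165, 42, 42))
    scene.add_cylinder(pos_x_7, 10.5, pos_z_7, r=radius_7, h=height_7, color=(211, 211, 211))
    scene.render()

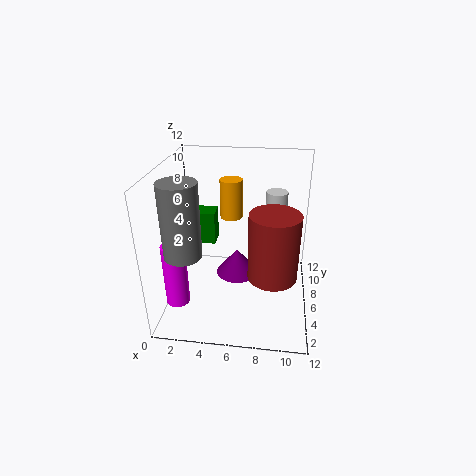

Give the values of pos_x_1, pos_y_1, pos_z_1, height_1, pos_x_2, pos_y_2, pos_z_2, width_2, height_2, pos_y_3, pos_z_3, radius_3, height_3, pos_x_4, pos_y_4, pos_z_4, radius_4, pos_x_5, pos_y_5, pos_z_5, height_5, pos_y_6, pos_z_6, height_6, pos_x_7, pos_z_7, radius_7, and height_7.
pos_x_1 = 5.5, pos_y_1 = 9, pos_z_1 = 0.5, height_1 = 2.5, pos_x_2 = 2.5, pos_y_2 = 4, pos_z_2 = 6.5, width_2 = 2, height_2 = 2.5, pos_y_3 = 9, pos_z_3 = 6.5, radius_3 = 1, height_3 = 3.5, pos_x_4 = 2, pos_y_4 = 3.5, pos_z_4 = 5.5, radius_4 = 1.5, pos_x_5 = 1, pos_y_5 = 4, pos_z_5 = 0.5, height_5 = 5.5, pos_y_6 = 4.5, pos_z_6 = 3.5, height_6 = 5.5, pos_x_7 = 9, pos_z_7 = 6.5, radius_7 = 1, height_7 = 2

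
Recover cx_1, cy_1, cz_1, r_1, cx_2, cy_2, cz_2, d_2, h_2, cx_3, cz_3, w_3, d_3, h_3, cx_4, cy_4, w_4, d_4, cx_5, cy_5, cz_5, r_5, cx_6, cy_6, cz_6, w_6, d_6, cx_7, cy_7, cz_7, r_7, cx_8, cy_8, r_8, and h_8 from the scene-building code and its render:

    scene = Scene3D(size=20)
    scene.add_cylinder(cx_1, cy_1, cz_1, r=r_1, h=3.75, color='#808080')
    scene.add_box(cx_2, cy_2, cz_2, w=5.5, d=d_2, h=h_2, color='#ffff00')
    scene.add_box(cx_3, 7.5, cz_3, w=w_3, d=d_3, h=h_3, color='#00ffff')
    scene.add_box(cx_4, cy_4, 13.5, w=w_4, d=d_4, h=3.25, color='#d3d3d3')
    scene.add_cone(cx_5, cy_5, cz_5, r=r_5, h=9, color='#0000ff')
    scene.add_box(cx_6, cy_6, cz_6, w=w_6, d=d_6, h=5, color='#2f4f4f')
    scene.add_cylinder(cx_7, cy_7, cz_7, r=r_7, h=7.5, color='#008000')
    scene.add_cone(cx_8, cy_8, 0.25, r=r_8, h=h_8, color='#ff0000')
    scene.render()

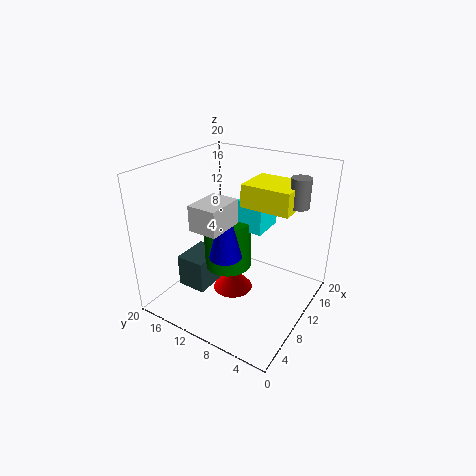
cx_1 = 11.75; cy_1 = 2.25; cz_1 = 15.75; r_1 = 1.25; cx_2 = 9; cy_2 = 2.5; cz_2 = 15.25; d_2 = 6.5; h_2 = 3; cx_3 = 11.75; cz_3 = 10.25; w_3 = 5; d_3 = 3.75; h_3 = 4.5; cx_4 = 3; cy_4 = 8.75; w_4 = 5; d_4 = 3.75; cx_5 = 8; cy_5 = 10.75; cz_5 = 7.75; r_5 = 2.25; cx_6 = 7.25; cy_6 = 14.75; cz_6 = 0.25; w_6 = 5.75; d_6 = 4.5; cx_7 = 11.5; cy_7 = 12.75; cz_7 = 4; r_7 = 3.5; cx_8 = 11.25; cy_8 = 11.75; r_8 = 3; h_8 = 3.5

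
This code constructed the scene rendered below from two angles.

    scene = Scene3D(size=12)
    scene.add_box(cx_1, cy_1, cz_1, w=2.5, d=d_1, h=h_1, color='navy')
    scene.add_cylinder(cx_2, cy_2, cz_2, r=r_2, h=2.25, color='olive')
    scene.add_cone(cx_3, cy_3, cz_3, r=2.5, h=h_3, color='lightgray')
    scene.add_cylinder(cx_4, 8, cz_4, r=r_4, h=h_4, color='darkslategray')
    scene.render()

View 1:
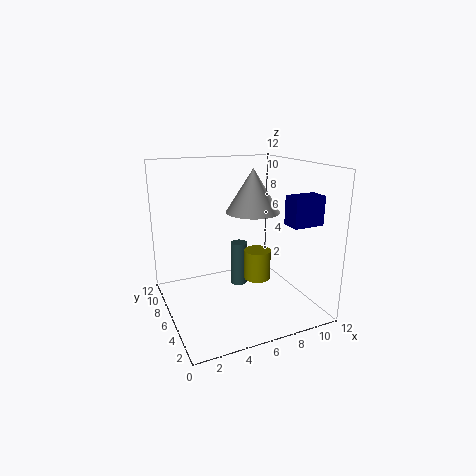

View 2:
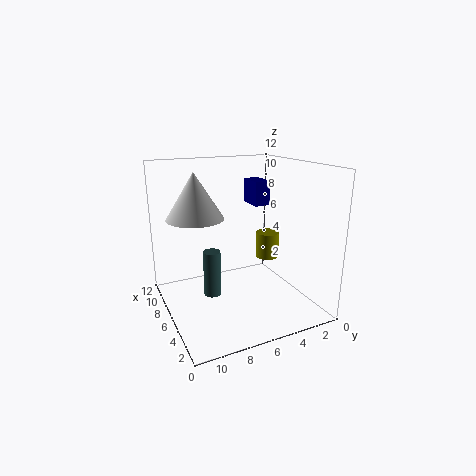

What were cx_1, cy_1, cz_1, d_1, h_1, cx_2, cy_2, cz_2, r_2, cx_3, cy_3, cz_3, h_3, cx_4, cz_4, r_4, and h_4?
cx_1 = 8.5
cy_1 = 1.5
cz_1 = 7.75
d_1 = 1.5
h_1 = 2.25
cx_2 = 6.25
cy_2 = 3
cz_2 = 3.75
r_2 = 1
cx_3 = 8.75
cy_3 = 8.75
cz_3 = 7.25
h_3 = 4
cx_4 = 7
cz_4 = 0.75
r_4 = 0.75
h_4 = 4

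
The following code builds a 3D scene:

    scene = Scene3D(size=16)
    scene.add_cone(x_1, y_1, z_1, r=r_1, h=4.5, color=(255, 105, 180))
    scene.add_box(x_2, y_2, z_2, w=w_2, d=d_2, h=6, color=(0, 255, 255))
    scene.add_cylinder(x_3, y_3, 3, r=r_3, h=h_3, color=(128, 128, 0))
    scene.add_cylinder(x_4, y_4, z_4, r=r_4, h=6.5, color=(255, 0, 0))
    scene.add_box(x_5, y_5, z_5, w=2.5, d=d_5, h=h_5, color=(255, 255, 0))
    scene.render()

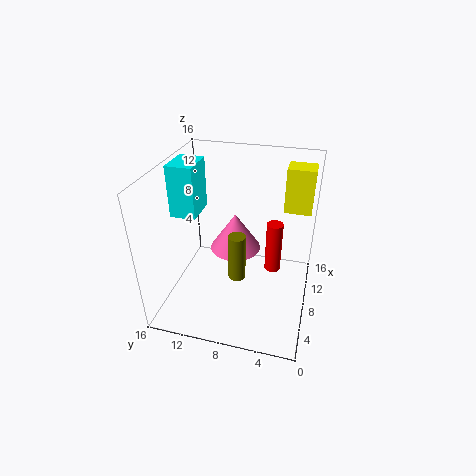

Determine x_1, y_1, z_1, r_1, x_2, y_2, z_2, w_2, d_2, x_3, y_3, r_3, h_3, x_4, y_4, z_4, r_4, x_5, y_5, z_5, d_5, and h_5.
x_1 = 10.5; y_1 = 9; z_1 = 5; r_1 = 3; x_2 = 8; y_2 = 13; z_2 = 9.5; w_2 = 4; d_2 = 3; x_3 = 7.5; y_3 = 8; r_3 = 1; h_3 = 5.5; x_4 = 12; y_4 = 4.5; z_4 = 1.5; r_4 = 1; x_5 = 10.5; y_5 = 0.5; z_5 = 10.5; d_5 = 3; h_5 = 5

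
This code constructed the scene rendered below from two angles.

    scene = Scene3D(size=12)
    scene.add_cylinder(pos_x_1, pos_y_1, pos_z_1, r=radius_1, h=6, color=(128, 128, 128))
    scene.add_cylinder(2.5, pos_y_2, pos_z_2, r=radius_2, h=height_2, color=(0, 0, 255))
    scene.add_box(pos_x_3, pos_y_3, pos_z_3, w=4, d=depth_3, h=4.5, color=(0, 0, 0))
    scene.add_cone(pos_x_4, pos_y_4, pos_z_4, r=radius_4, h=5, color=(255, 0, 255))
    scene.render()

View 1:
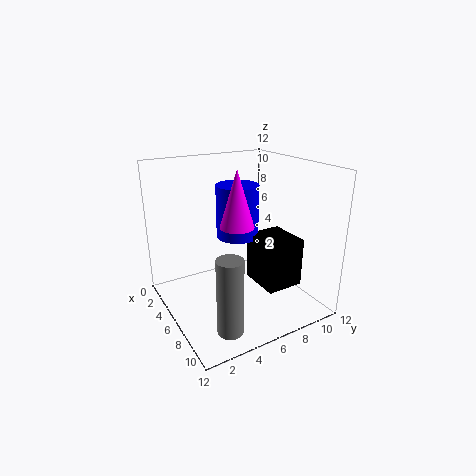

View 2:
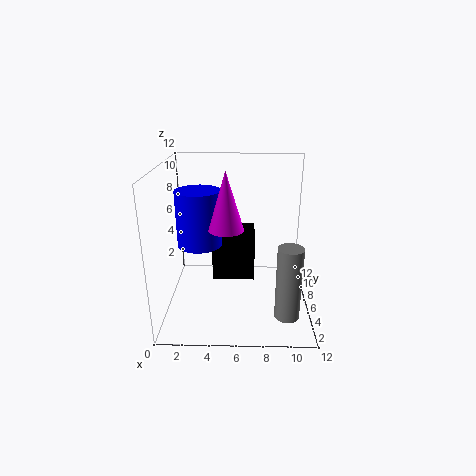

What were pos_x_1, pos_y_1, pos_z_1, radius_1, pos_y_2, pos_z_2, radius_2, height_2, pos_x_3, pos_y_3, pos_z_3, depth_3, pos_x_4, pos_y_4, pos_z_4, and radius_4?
pos_x_1 = 10; pos_y_1 = 3; pos_z_1 = 0.5; radius_1 = 1; pos_y_2 = 8; pos_z_2 = 4.5; radius_2 = 2; height_2 = 5; pos_x_3 = 3.5; pos_y_3 = 8.5; pos_z_3 = 0.5; depth_3 = 3.5; pos_x_4 = 5; pos_y_4 = 6.5; pos_z_4 = 6.5; radius_4 = 1.5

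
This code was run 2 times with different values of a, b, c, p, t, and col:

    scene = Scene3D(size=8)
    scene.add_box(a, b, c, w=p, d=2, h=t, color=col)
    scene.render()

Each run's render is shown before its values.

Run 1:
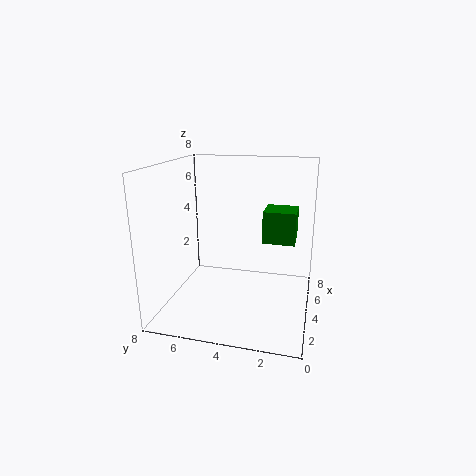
a = 6
b = 1
c = 3
p = 2
t = 2
col = 'green'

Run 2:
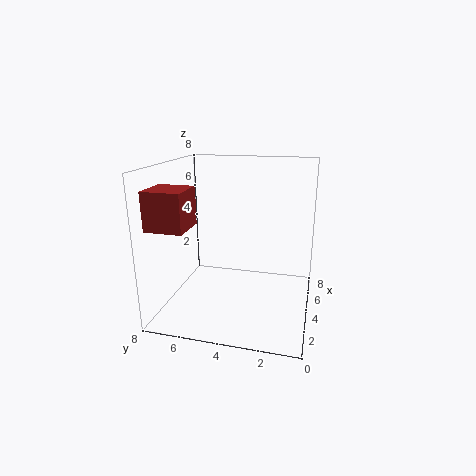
a = 1
b = 6
c = 5
p = 2
t = 2
col = 'brown'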